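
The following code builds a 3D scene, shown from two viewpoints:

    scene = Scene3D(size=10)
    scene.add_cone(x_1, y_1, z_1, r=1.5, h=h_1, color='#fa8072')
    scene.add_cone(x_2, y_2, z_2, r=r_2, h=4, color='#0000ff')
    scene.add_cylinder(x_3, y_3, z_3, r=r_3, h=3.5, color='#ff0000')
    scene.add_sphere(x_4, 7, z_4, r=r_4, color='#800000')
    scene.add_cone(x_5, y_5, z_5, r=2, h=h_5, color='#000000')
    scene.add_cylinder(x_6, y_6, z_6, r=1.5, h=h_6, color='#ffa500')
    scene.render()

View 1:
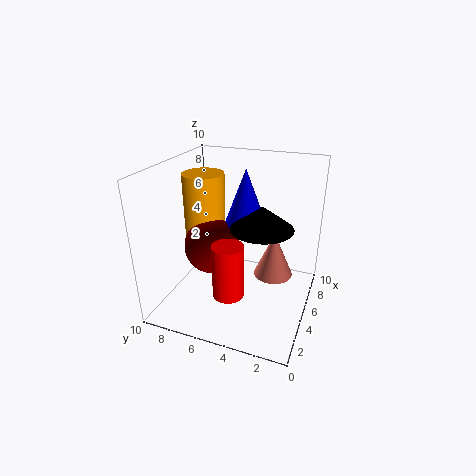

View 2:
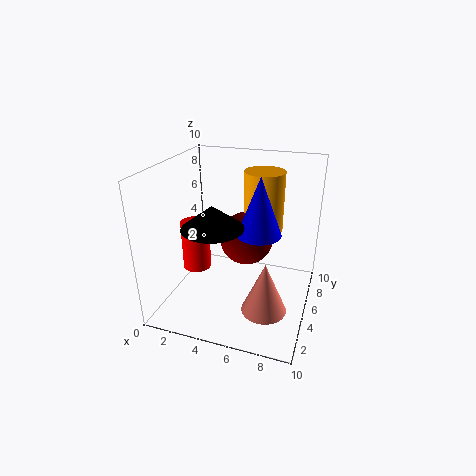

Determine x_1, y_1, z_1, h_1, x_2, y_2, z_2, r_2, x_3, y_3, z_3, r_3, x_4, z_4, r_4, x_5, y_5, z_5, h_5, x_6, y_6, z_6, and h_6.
x_1 = 7.5
y_1 = 3
z_1 = 1
h_1 = 3.5
x_2 = 6.5
y_2 = 5
z_2 = 5.5
r_2 = 1.5
x_3 = 2
y_3 = 4.5
z_3 = 2.5
r_3 = 1
x_4 = 5
z_4 = 4
r_4 = 2
x_5 = 4
y_5 = 3
z_5 = 6.5
h_5 = 1.5
x_6 = 6
y_6 = 8
z_6 = 4.5
h_6 = 4.5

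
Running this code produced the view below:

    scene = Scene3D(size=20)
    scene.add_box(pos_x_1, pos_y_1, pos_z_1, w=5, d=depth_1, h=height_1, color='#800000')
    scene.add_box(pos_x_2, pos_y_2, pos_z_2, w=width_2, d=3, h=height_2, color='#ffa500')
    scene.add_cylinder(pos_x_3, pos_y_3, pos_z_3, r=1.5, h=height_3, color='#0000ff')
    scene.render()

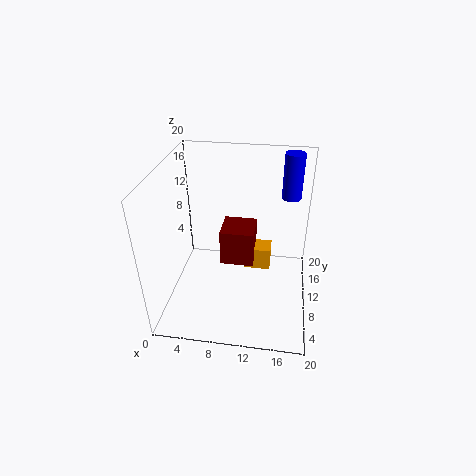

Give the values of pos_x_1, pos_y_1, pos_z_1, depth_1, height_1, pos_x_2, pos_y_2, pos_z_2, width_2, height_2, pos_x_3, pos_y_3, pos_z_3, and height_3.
pos_x_1 = 7; pos_y_1 = 11.5; pos_z_1 = 4; depth_1 = 5; height_1 = 5.5; pos_x_2 = 10.5; pos_y_2 = 13; pos_z_2 = 2.5; width_2 = 4; height_2 = 3.5; pos_x_3 = 17; pos_y_3 = 18.5; pos_z_3 = 12.5; height_3 = 7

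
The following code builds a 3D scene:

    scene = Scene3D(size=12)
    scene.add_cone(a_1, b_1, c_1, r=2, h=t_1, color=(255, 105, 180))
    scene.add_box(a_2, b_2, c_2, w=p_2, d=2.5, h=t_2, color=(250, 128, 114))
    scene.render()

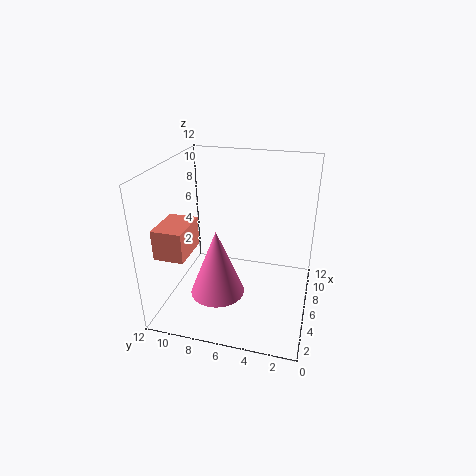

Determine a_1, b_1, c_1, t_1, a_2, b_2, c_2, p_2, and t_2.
a_1 = 2
b_1 = 6.5
c_1 = 3.5
t_1 = 5
a_2 = 2.5
b_2 = 9.5
c_2 = 5
p_2 = 3.5
t_2 = 2.5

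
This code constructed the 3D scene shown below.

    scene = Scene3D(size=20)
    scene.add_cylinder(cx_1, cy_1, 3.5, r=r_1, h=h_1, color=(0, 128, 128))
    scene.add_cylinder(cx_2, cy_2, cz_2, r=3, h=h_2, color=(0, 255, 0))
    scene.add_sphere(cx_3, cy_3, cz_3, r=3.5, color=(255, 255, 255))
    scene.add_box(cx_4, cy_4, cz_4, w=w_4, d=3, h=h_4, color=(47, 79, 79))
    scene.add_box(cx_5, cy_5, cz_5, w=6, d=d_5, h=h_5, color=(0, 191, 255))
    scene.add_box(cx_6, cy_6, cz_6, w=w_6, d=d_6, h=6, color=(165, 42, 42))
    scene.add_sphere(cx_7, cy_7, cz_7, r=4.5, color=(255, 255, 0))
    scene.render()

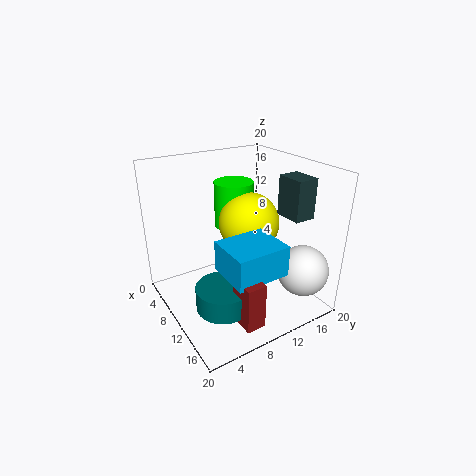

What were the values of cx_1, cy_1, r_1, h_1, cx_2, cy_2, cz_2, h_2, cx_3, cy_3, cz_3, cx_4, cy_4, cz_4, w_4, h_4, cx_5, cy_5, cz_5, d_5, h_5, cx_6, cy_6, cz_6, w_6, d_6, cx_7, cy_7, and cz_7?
cx_1 = 14.5
cy_1 = 5
r_1 = 3.5
h_1 = 3
cx_2 = 4
cy_2 = 13
cz_2 = 9
h_2 = 7
cx_3 = 16.5
cy_3 = 16.5
cz_3 = 6
cx_4 = 11.5
cy_4 = 15.5
cz_4 = 13
w_4 = 4
h_4 = 5.5
cx_5 = 12.5
cy_5 = 5
cz_5 = 8
d_5 = 7
h_5 = 4
cx_6 = 16
cy_6 = 5.5
cz_6 = 2.5
w_6 = 3.5
d_6 = 2.5
cx_7 = 7.5
cy_7 = 13.5
cz_7 = 10.5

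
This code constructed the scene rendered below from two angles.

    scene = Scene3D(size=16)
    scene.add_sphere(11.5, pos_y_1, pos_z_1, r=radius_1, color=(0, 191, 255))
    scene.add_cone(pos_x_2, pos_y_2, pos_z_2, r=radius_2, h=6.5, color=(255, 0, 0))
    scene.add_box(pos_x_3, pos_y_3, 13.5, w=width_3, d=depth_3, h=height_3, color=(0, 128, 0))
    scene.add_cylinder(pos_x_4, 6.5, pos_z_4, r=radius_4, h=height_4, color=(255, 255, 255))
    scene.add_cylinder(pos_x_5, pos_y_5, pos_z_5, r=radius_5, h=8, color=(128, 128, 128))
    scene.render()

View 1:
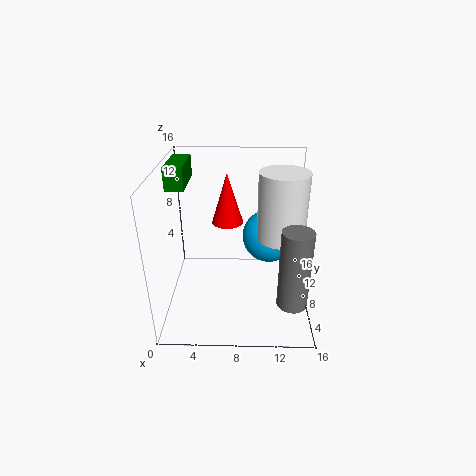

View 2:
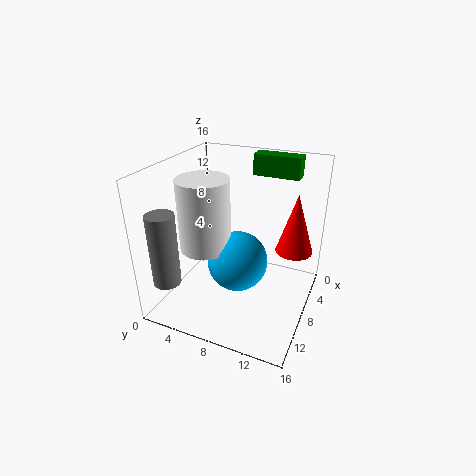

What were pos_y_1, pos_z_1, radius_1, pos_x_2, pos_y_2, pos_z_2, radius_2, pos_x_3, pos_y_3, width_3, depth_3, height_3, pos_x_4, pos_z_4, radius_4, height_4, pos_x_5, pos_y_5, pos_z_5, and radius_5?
pos_y_1 = 9.5, pos_z_1 = 7.5, radius_1 = 3, pos_x_2 = 6.5, pos_y_2 = 14, pos_z_2 = 7, radius_2 = 2, pos_x_3 = 0.5, pos_y_3 = 7.5, width_3 = 2, depth_3 = 5.5, height_3 = 2.5, pos_x_4 = 12.5, pos_z_4 = 9, radius_4 = 2.5, height_4 = 7, pos_x_5 = 13.5, pos_y_5 = 2, pos_z_5 = 4, radius_5 = 1.5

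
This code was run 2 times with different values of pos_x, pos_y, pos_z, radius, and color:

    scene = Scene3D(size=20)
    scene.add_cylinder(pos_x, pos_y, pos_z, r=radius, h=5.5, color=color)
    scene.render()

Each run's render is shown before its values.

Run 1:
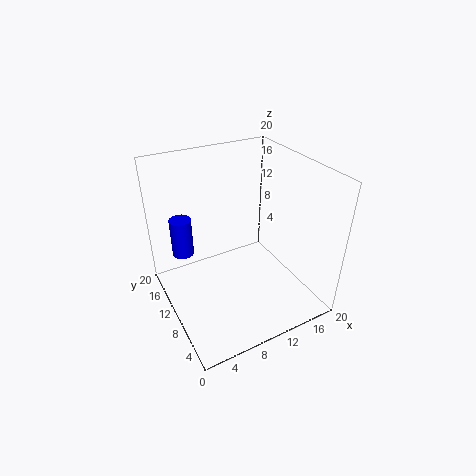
pos_x = 3.25; pos_y = 14; pos_z = 7.25; radius = 1.5; color = 'blue'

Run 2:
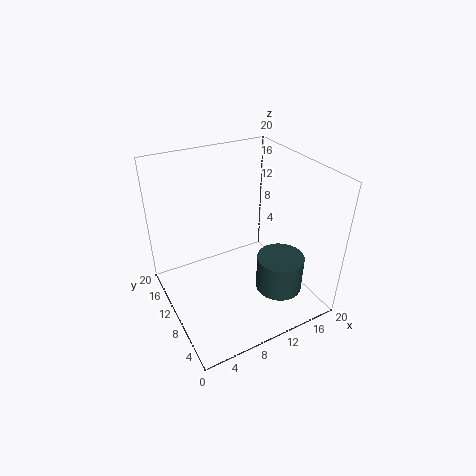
pos_x = 16; pos_y = 7.75; pos_z = 0.5; radius = 3.5; color = 'darkslategray'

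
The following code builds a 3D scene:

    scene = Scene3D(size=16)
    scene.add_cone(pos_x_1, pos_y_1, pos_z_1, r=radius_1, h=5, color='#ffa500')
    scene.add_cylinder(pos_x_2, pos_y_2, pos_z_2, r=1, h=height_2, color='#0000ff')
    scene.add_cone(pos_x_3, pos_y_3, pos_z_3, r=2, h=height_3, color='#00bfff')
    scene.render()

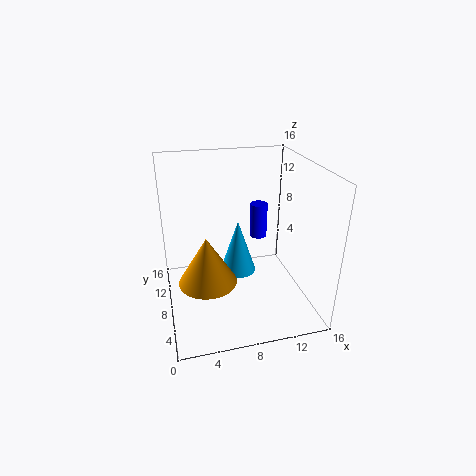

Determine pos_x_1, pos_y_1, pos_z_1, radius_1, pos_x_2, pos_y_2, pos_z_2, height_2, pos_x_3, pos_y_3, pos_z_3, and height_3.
pos_x_1 = 4; pos_y_1 = 5; pos_z_1 = 5; radius_1 = 3; pos_x_2 = 11; pos_y_2 = 10; pos_z_2 = 7; height_2 = 4; pos_x_3 = 8; pos_y_3 = 8; pos_z_3 = 4; height_3 = 6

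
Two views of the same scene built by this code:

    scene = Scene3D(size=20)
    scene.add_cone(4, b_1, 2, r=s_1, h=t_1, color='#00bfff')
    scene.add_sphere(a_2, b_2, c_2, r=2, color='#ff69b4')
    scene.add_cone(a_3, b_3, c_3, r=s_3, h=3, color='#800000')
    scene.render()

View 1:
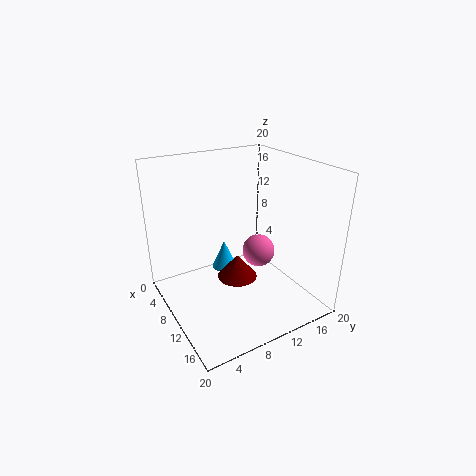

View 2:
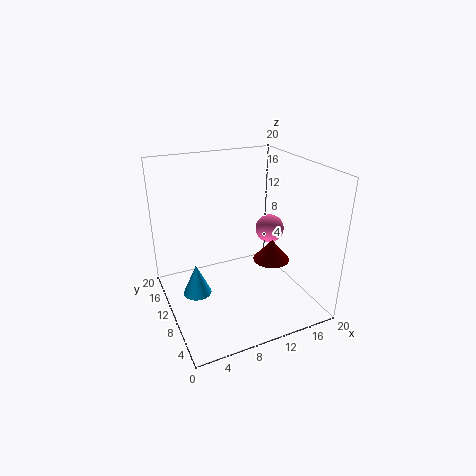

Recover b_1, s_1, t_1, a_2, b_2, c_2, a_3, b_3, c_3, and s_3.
b_1 = 11, s_1 = 2, t_1 = 4.5, a_2 = 15, b_2 = 10, c_2 = 10.5, a_3 = 14, b_3 = 7.5, c_3 = 7, s_3 = 2.5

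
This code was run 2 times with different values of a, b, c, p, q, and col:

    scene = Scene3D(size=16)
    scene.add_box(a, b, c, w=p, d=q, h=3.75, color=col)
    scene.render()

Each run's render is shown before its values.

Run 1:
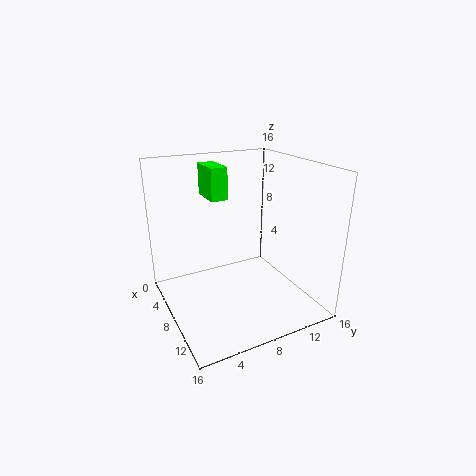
a = 1
b = 6.25
c = 11.5
p = 4
q = 2
col = 'lime'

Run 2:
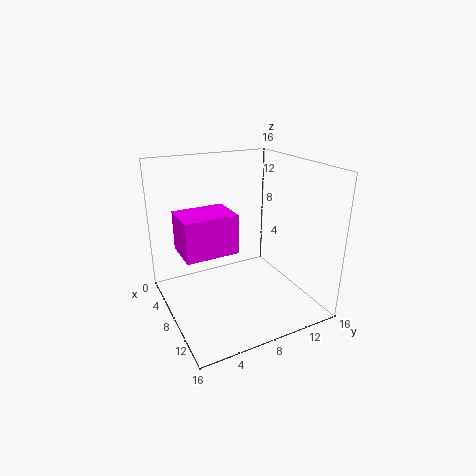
a = 9.25
b = 0.5
c = 9
p = 3.75
q = 5
col = 'magenta'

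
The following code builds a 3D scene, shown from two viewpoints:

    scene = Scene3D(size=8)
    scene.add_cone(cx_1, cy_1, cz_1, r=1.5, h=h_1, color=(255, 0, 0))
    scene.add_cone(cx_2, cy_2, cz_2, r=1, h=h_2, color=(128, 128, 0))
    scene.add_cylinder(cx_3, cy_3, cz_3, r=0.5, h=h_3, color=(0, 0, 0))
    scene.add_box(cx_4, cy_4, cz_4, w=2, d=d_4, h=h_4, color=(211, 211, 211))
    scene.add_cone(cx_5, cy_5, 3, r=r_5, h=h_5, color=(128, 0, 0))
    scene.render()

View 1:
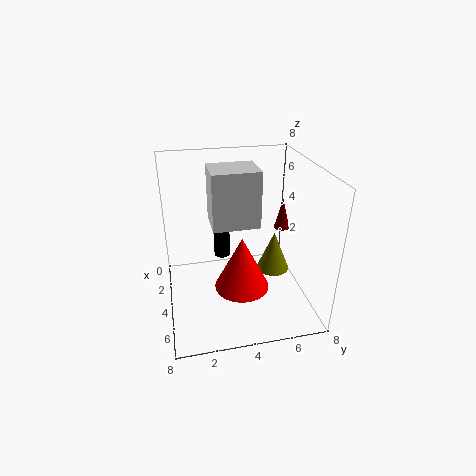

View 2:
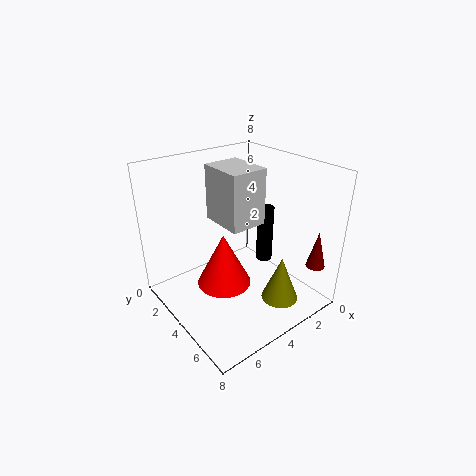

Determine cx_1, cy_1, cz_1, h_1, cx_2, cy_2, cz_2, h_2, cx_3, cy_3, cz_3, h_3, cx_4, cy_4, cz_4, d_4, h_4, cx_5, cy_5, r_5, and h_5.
cx_1 = 5, cy_1 = 4, cz_1 = 1.5, h_1 = 3, cx_2 = 3, cy_2 = 6.5, cz_2 = 1, h_2 = 2.5, cx_3 = 1.5, cy_3 = 3.5, cz_3 = 1.5, h_3 = 3.5, cx_4 = 3, cy_4 = 2.5, cz_4 = 5, d_4 = 2.5, h_4 = 3, cx_5 = 1.5, cy_5 = 7.5, r_5 = 0.5, h_5 = 2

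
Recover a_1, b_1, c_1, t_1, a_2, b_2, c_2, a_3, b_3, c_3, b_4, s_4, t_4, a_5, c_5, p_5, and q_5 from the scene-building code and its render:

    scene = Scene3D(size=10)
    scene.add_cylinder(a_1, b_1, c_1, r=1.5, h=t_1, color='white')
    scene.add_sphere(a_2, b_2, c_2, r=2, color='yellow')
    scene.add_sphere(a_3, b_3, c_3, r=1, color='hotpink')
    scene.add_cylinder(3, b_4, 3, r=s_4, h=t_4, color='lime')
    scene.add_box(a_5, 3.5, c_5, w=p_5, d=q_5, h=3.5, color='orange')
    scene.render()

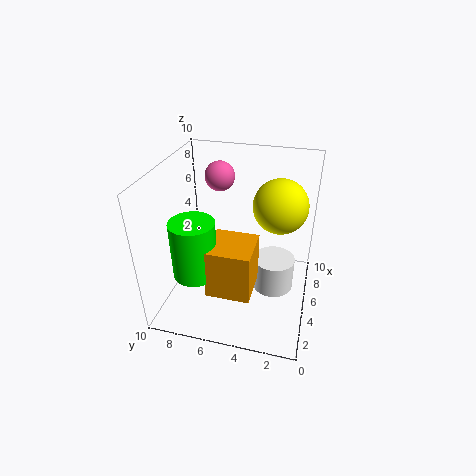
a_1 = 6; b_1 = 2.5; c_1 = 0.5; t_1 = 2.5; a_2 = 7.5; b_2 = 2.5; c_2 = 6.5; a_3 = 6; b_3 = 6.5; c_3 = 9; b_4 = 7.5; s_4 = 1.5; t_4 = 4; a_5 = 2; c_5 = 2; p_5 = 3; q_5 = 3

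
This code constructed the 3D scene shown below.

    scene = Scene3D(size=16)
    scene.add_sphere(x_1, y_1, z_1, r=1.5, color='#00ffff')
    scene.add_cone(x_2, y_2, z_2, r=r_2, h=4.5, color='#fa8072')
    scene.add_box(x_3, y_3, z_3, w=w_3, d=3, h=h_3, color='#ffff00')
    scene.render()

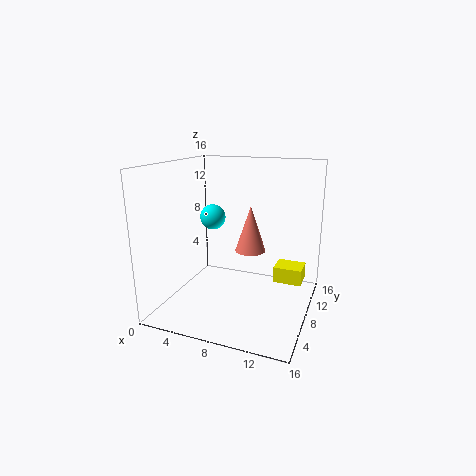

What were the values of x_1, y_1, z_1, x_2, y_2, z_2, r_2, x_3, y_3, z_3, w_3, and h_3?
x_1 = 4
y_1 = 10
z_1 = 9.5
x_2 = 10.5
y_2 = 5
z_2 = 8
r_2 = 1.5
x_3 = 11
y_3 = 12.5
z_3 = 1
w_3 = 3.5
h_3 = 2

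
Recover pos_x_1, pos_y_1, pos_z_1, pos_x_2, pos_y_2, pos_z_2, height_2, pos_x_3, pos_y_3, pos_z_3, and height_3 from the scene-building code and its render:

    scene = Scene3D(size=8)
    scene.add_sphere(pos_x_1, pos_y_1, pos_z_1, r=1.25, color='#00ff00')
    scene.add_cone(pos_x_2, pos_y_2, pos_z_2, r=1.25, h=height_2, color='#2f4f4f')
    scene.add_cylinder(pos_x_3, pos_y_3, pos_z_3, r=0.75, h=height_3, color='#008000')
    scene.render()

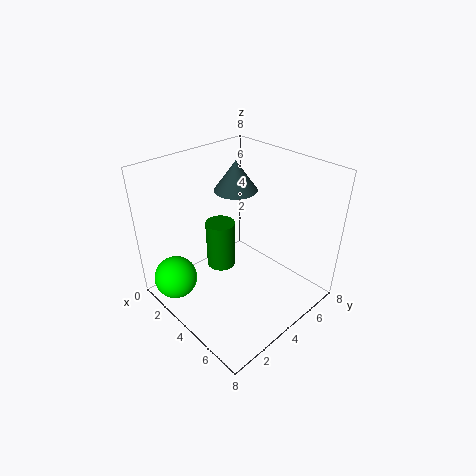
pos_x_1 = 1.5, pos_y_1 = 1.25, pos_z_1 = 1.25, pos_x_2 = 2.5, pos_y_2 = 5.25, pos_z_2 = 6, height_2 = 1.75, pos_x_3 = 4, pos_y_3 = 2.75, pos_z_3 = 3, height_3 = 2.5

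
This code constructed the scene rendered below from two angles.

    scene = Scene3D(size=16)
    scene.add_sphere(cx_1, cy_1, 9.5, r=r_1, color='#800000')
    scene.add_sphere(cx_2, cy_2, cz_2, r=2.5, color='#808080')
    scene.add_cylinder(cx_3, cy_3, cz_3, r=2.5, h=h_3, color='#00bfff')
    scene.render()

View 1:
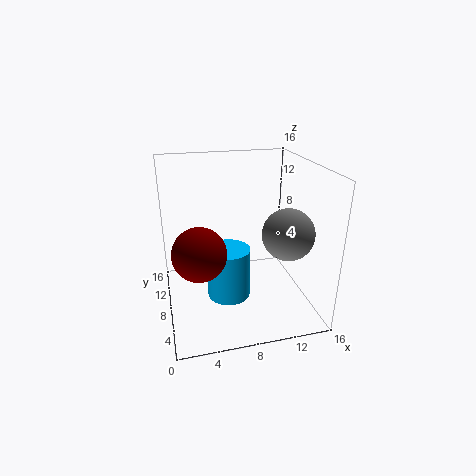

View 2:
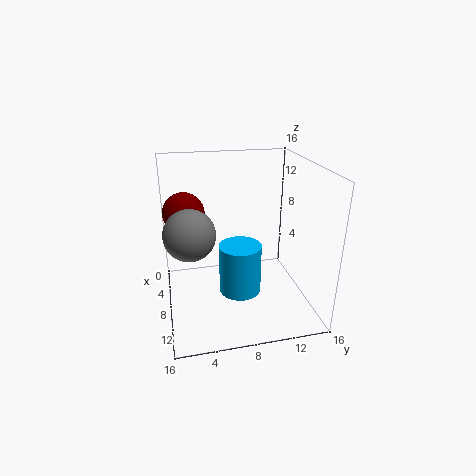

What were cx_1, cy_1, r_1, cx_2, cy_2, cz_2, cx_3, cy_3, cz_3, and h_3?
cx_1 = 3, cy_1 = 2.5, r_1 = 2.5, cx_2 = 11.5, cy_2 = 2.5, cz_2 = 10.5, cx_3 = 7, cy_3 = 8.5, cz_3 = 0.5, h_3 = 6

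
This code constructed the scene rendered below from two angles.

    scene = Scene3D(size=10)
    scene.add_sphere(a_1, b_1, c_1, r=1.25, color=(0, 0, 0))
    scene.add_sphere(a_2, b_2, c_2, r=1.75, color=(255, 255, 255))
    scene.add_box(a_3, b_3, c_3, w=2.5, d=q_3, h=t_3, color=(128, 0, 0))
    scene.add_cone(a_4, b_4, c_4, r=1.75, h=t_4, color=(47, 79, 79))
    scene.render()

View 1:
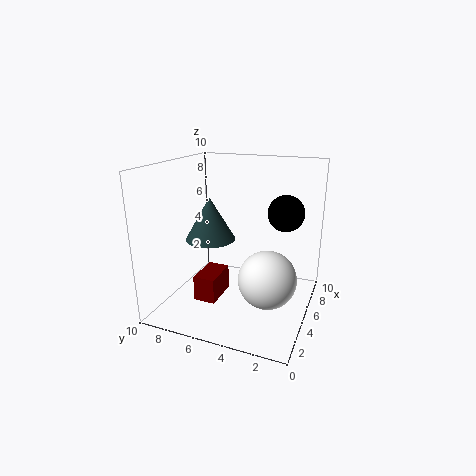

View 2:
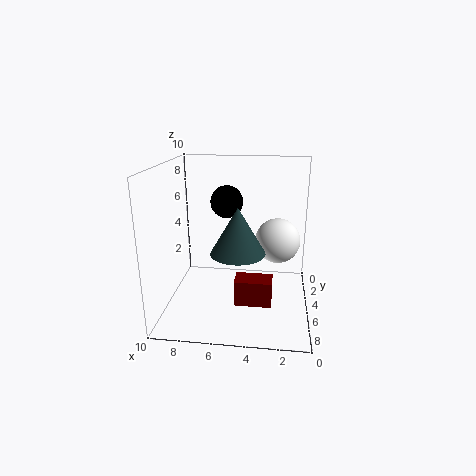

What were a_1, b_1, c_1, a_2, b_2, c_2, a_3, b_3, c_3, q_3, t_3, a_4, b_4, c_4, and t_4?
a_1 = 6.25
b_1 = 2
c_1 = 6.75
a_2 = 2.25
b_2 = 2
c_2 = 3.75
a_3 = 2.5
b_3 = 5.75
c_3 = 1
q_3 = 1.5
t_3 = 1.75
a_4 = 4.75
b_4 = 7
c_4 = 4.75
t_4 = 3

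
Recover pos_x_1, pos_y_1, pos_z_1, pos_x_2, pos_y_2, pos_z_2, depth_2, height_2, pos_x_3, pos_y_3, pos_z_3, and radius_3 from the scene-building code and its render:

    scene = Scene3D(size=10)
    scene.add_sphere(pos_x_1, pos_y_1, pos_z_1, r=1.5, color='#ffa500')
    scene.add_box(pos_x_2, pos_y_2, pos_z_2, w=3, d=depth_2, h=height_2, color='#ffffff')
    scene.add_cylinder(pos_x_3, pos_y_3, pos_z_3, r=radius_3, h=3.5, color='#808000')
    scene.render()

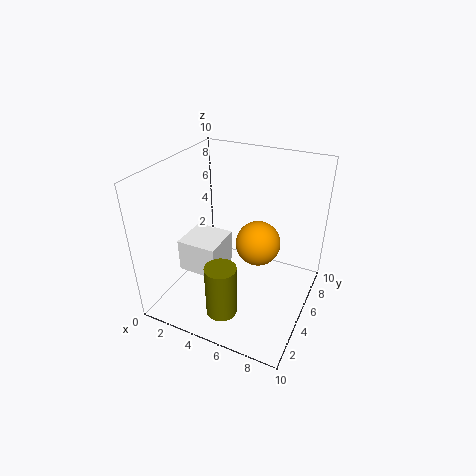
pos_x_1 = 6.5; pos_y_1 = 5; pos_z_1 = 5; pos_x_2 = 0.5; pos_y_2 = 4; pos_z_2 = 1.5; depth_2 = 3; height_2 = 2.5; pos_x_3 = 5.5; pos_y_3 = 1.5; pos_z_3 = 1.5; radius_3 = 1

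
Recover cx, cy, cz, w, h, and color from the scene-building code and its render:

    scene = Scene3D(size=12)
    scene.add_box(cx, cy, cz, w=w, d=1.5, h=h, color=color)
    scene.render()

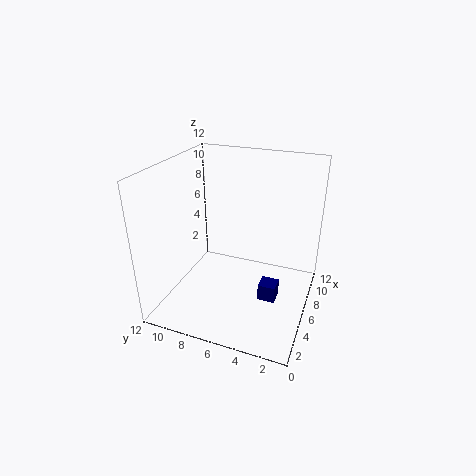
cx = 5.5
cy = 2.5
cz = 0.5
w = 1.5
h = 1.5
color = 'navy'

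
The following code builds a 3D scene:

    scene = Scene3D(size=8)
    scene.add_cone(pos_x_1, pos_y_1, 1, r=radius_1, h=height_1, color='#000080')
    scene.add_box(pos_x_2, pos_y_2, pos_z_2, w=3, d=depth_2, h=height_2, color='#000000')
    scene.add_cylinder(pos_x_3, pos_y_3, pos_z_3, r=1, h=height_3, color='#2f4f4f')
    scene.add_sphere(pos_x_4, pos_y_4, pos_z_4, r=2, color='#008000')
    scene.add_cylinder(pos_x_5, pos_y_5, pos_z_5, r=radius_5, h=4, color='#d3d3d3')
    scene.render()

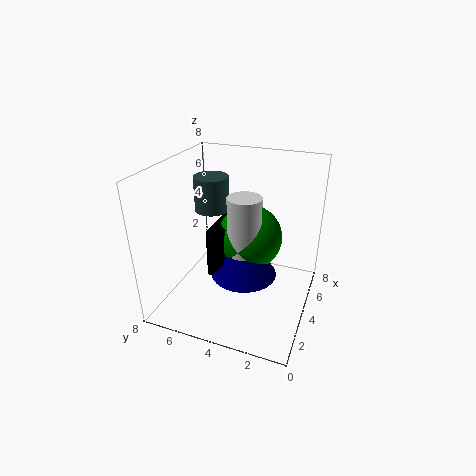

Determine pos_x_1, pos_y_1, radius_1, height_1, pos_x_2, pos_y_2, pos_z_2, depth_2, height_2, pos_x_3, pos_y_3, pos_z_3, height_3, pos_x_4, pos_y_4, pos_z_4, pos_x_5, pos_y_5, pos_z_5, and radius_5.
pos_x_1 = 5
pos_y_1 = 4
radius_1 = 2
height_1 = 3
pos_x_2 = 4
pos_y_2 = 5
pos_z_2 = 1
depth_2 = 1
height_2 = 3
pos_x_3 = 5
pos_y_3 = 6
pos_z_3 = 5
height_3 = 2
pos_x_4 = 6
pos_y_4 = 4
pos_z_4 = 3
pos_x_5 = 5
pos_y_5 = 4
pos_z_5 = 2
radius_5 = 1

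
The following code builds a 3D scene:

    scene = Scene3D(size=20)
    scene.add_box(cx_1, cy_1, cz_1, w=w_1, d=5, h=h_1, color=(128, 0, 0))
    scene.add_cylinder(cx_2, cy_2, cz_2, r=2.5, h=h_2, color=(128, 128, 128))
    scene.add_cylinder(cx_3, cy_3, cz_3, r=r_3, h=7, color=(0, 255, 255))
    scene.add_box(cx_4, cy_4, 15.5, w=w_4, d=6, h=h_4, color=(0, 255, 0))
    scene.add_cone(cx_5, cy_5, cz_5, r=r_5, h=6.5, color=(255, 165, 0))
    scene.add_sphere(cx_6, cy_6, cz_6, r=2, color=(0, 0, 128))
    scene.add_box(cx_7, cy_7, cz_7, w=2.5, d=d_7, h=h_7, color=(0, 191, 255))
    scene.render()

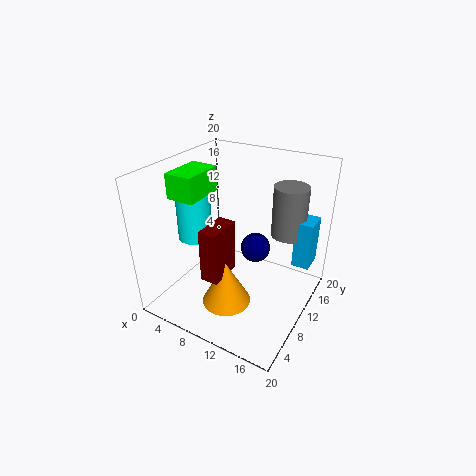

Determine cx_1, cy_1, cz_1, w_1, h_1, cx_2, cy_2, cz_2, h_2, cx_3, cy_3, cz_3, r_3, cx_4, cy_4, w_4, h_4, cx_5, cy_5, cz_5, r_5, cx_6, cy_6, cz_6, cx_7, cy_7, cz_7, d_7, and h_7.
cx_1 = 7; cy_1 = 5; cz_1 = 5; w_1 = 2.5; h_1 = 7.5; cx_2 = 15; cy_2 = 16; cz_2 = 9; h_2 = 7.5; cx_3 = 2.5; cy_3 = 10; cz_3 = 8; r_3 = 2.5; cx_4 = 1.5; cy_4 = 6; w_4 = 4; h_4 = 3.5; cx_5 = 9.5; cy_5 = 7.5; cz_5 = 0.5; r_5 = 3.5; cx_6 = 12.5; cy_6 = 10.5; cz_6 = 9; cx_7 = 16.5; cy_7 = 14.5; cz_7 = 5; d_7 = 3.5; h_7 = 7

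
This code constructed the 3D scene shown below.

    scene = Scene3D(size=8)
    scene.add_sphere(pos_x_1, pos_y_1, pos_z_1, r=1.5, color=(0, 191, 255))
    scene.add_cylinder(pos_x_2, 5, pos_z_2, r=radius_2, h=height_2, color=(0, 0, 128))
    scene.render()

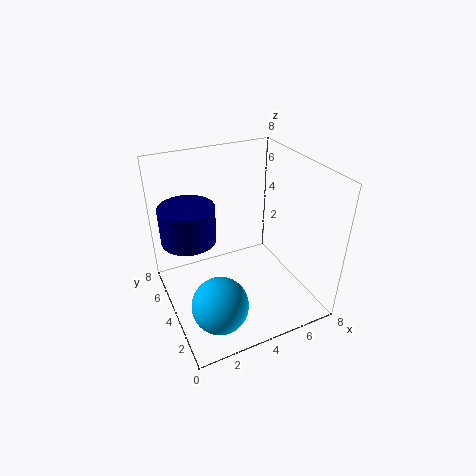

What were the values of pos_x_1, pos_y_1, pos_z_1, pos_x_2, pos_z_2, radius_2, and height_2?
pos_x_1 = 2
pos_y_1 = 2
pos_z_1 = 1.5
pos_x_2 = 1.5
pos_z_2 = 4
radius_2 = 1.5
height_2 = 2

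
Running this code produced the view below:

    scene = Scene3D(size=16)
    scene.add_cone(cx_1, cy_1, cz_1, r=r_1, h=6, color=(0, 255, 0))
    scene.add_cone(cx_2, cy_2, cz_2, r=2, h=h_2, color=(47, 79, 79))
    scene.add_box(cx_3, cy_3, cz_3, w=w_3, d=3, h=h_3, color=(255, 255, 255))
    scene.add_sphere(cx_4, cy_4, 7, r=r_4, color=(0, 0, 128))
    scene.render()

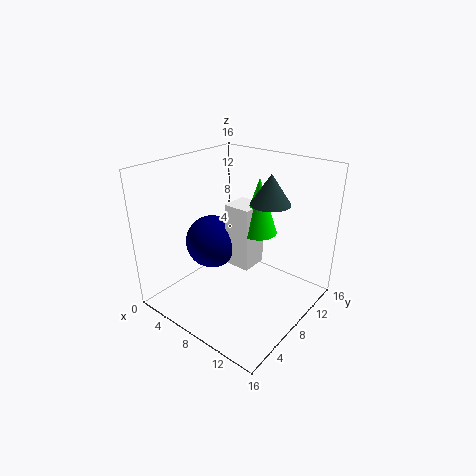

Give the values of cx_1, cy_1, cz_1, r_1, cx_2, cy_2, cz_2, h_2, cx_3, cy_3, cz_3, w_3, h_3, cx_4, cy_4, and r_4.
cx_1 = 10; cy_1 = 9; cz_1 = 9; r_1 = 2; cx_2 = 12; cy_2 = 8; cz_2 = 13; h_2 = 3; cx_3 = 7; cy_3 = 7; cz_3 = 5; w_3 = 3; h_3 = 7; cx_4 = 5; cy_4 = 7; r_4 = 3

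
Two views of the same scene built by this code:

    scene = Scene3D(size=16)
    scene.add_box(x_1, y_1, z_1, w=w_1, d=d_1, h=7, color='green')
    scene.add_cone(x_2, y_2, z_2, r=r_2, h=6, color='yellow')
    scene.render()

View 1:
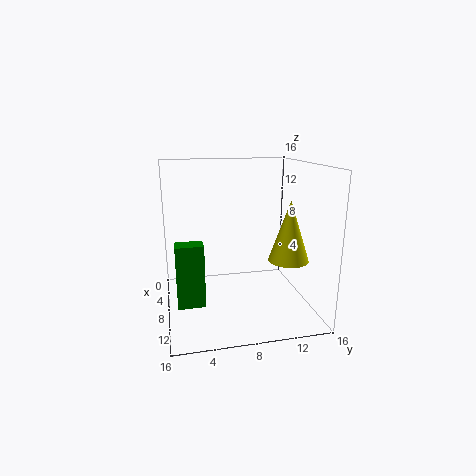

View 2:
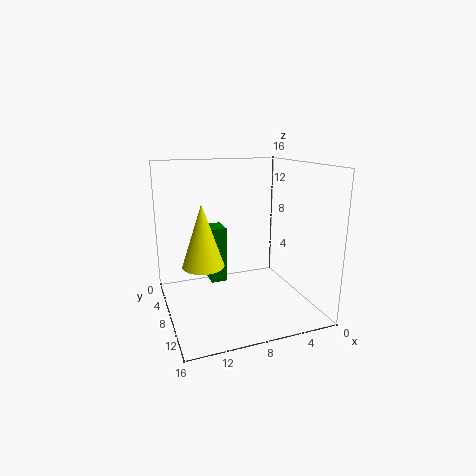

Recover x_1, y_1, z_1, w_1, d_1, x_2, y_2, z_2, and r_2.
x_1 = 8
y_1 = 1
z_1 = 1
w_1 = 2
d_1 = 3
x_2 = 13
y_2 = 12
z_2 = 7
r_2 = 2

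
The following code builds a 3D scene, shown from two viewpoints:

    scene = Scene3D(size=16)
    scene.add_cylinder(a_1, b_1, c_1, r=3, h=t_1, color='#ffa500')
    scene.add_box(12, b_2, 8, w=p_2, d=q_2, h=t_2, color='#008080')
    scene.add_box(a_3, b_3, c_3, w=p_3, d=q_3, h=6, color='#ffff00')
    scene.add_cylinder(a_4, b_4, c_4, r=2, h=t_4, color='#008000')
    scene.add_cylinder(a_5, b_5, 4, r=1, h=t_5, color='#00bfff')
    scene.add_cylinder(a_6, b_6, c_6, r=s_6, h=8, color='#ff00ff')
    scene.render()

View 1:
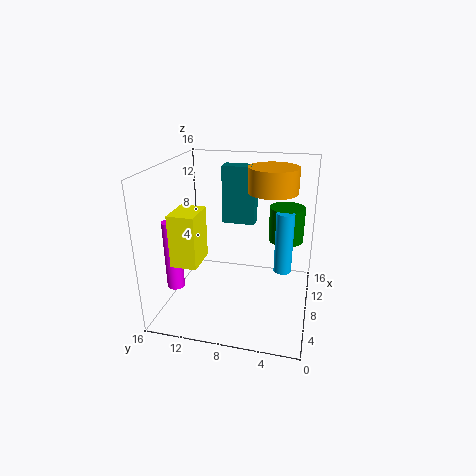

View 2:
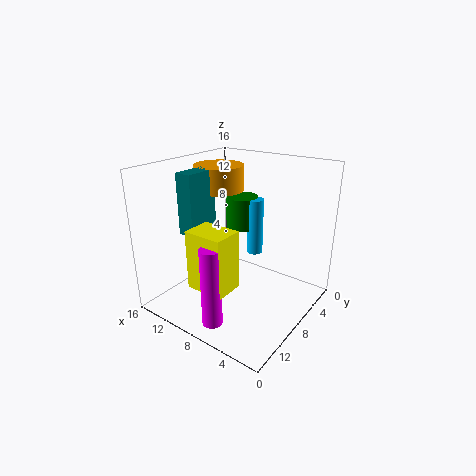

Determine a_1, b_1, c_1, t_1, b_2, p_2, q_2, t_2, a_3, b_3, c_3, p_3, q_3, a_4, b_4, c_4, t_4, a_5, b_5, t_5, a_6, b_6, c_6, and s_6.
a_1 = 13, b_1 = 5, c_1 = 12, t_1 = 3, b_2 = 7, p_2 = 2, q_2 = 4, t_2 = 7, a_3 = 5, b_3 = 12, c_3 = 5, p_3 = 4, q_3 = 3, a_4 = 11, b_4 = 3, c_4 = 7, t_4 = 4, a_5 = 9, b_5 = 3, t_5 = 7, a_6 = 6, b_6 = 15, c_6 = 2, s_6 = 1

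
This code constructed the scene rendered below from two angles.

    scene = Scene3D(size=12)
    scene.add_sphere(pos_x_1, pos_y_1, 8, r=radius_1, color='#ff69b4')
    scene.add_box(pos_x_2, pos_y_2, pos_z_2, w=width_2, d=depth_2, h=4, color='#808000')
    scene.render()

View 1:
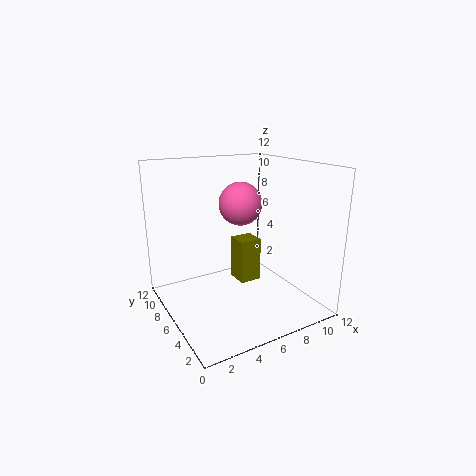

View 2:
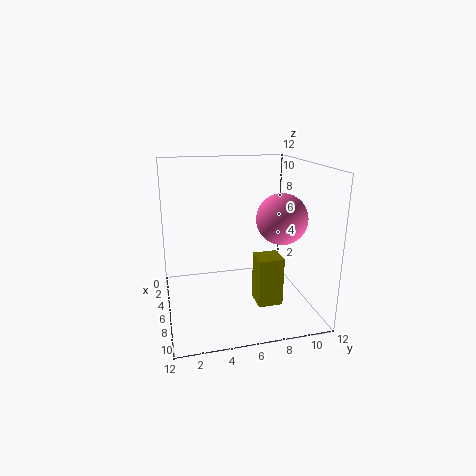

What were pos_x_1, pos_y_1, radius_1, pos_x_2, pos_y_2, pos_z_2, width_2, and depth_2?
pos_x_1 = 8; pos_y_1 = 9; radius_1 = 2; pos_x_2 = 7; pos_y_2 = 7; pos_z_2 = 1; width_2 = 2; depth_2 = 2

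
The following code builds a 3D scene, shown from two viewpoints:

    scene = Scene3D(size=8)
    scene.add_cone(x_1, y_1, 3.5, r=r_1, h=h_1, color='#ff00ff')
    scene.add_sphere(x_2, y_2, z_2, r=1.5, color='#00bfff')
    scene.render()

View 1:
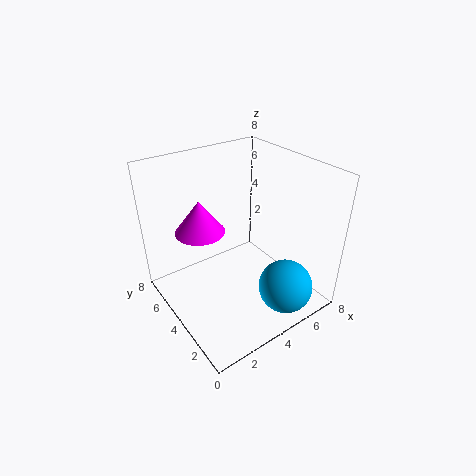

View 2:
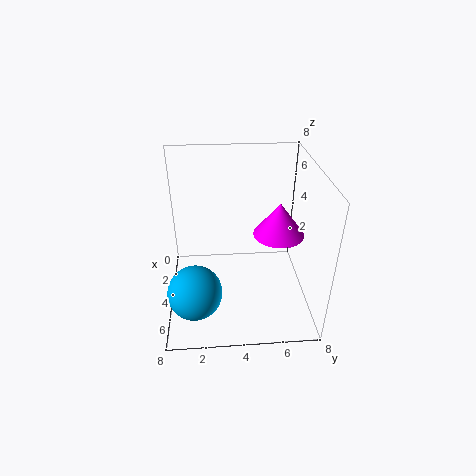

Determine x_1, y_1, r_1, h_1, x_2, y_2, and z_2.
x_1 = 3
y_1 = 6.5
r_1 = 1.5
h_1 = 2
x_2 = 5.5
y_2 = 1.5
z_2 = 1.5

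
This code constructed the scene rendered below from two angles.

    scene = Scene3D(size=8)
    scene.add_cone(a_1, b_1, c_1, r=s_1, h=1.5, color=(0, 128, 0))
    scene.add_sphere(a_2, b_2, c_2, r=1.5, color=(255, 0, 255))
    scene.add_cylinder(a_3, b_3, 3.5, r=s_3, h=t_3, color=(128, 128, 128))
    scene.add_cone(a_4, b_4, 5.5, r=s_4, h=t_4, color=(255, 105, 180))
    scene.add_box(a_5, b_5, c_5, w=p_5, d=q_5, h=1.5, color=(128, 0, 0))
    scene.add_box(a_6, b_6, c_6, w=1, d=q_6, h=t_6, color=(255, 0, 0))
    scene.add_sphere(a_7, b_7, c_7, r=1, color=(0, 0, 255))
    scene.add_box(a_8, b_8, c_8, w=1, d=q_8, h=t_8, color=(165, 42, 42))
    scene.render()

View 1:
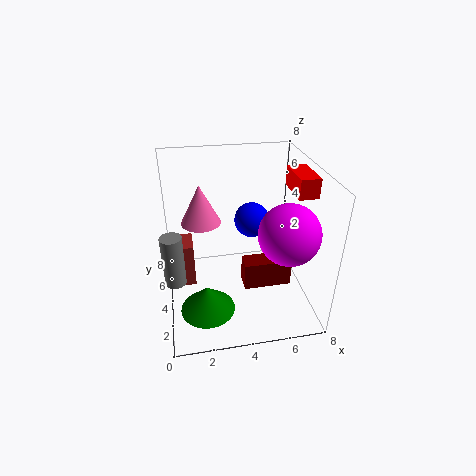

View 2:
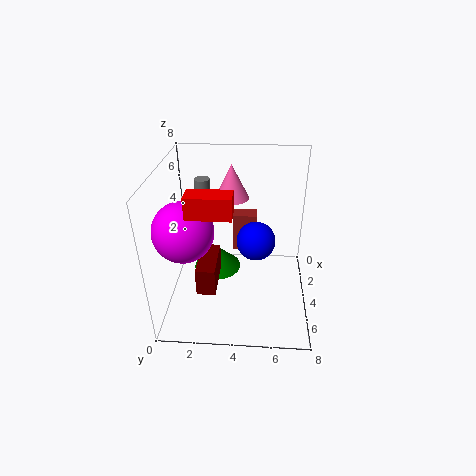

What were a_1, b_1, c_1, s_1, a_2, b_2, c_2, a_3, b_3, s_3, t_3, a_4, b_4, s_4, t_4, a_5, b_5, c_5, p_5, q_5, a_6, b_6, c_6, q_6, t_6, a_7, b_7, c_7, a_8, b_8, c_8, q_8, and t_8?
a_1 = 2; b_1 = 2.5; c_1 = 0.5; s_1 = 1.5; a_2 = 6; b_2 = 1.5; c_2 = 5.5; a_3 = 0.5; b_3 = 1.5; s_3 = 0.5; t_3 = 2.5; a_4 = 2; b_4 = 3.5; s_4 = 1; t_4 = 2; a_5 = 4; b_5 = 2; c_5 = 2; p_5 = 2.5; q_5 = 1; a_6 = 6.5; b_6 = 2; c_6 = 7; q_6 = 2; t_6 = 1; a_7 = 5; b_7 = 5; c_7 = 4.5; a_8 = 0.5; b_8 = 3.5; c_8 = 1.5; q_8 = 1.5; t_8 = 2.5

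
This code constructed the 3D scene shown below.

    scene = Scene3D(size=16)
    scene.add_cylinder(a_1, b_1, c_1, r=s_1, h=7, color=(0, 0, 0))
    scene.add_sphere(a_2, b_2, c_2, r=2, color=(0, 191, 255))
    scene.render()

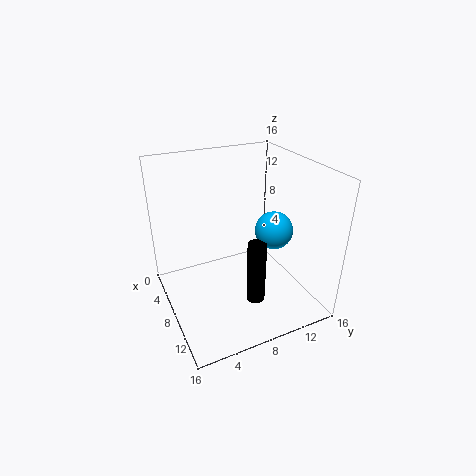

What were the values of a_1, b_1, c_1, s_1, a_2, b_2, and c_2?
a_1 = 11.5; b_1 = 8.5; c_1 = 2; s_1 = 1; a_2 = 10.5; b_2 = 11; c_2 = 9.5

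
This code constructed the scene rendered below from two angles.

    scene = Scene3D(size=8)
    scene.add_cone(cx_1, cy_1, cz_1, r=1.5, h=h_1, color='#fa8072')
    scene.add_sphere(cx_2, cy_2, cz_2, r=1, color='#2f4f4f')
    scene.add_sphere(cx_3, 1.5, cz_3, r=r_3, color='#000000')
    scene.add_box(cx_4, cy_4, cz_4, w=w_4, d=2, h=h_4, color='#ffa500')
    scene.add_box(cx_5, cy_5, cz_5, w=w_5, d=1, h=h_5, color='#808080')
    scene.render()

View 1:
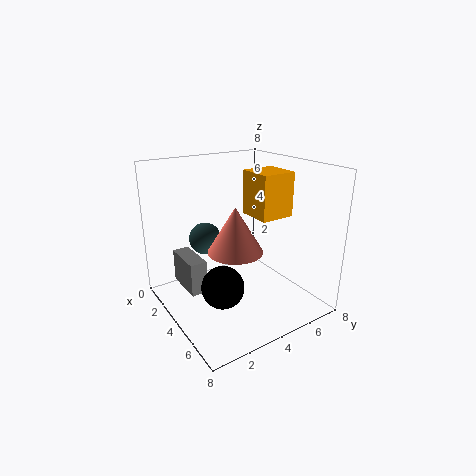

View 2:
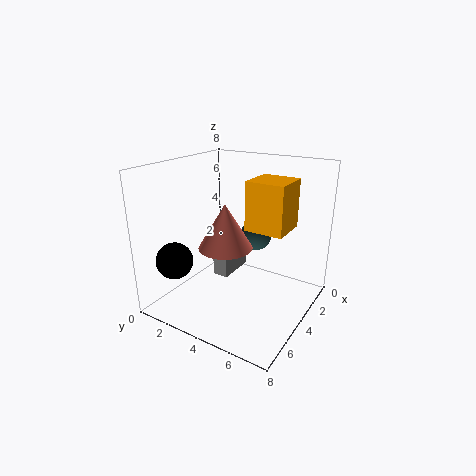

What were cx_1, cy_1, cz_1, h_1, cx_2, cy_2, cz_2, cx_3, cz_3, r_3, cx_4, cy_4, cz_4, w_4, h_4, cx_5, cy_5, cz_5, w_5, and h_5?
cx_1 = 4.5
cy_1 = 3.5
cz_1 = 3.5
h_1 = 2.5
cx_2 = 1
cy_2 = 3.5
cz_2 = 3
cx_3 = 6.5
cz_3 = 3
r_3 = 1
cx_4 = 3
cy_4 = 5
cz_4 = 5
w_4 = 2
h_4 = 2.5
cx_5 = 0.5
cy_5 = 1.5
cz_5 = 0.5
w_5 = 2.5
h_5 = 2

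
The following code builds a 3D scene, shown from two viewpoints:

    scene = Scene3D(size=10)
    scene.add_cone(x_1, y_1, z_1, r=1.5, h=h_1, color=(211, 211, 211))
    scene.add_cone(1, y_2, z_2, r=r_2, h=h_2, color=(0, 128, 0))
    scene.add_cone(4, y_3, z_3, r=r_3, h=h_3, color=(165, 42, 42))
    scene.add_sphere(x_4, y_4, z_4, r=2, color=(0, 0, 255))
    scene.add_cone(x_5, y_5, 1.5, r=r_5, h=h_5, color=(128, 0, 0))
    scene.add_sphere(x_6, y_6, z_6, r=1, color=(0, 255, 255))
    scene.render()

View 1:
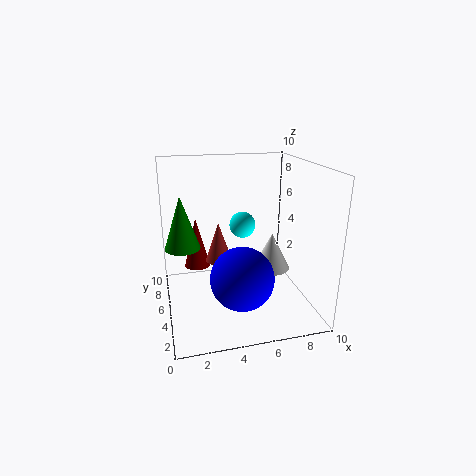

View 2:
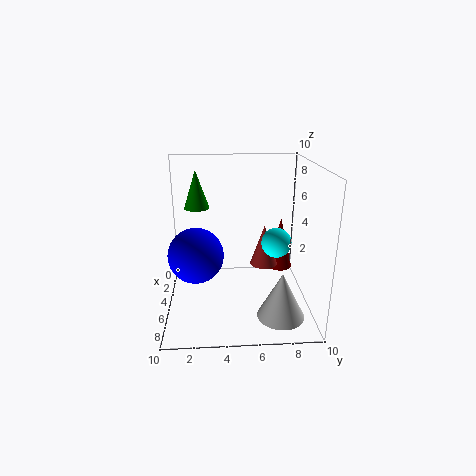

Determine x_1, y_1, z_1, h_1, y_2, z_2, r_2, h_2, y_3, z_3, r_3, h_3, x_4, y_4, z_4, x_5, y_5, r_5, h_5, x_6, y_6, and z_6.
x_1 = 8.5, y_1 = 7.5, z_1 = 1, h_1 = 3, y_2 = 2, z_2 = 6, r_2 = 1, h_2 = 3, y_3 = 7, z_3 = 2.5, r_3 = 1, h_3 = 3, x_4 = 4.5, y_4 = 2, z_4 = 3.5, x_5 = 2.5, y_5 = 8.5, r_5 = 1, h_5 = 4, x_6 = 6, y_6 = 7.5, z_6 = 5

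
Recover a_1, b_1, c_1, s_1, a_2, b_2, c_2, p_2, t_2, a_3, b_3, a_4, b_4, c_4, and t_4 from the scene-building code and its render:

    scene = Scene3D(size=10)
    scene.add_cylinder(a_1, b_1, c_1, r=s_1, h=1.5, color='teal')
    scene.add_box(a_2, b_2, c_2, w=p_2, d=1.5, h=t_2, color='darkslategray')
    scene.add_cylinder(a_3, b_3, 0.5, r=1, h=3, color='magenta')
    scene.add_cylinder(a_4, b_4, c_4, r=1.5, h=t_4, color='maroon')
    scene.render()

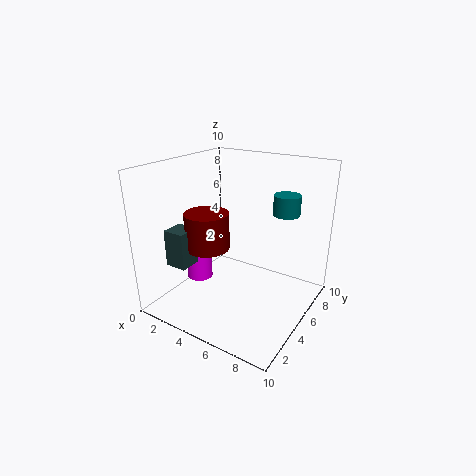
a_1 = 7; b_1 = 8.5; c_1 = 6; s_1 = 1; a_2 = 1.5; b_2 = 1.5; c_2 = 3.5; p_2 = 1.5; t_2 = 2.5; a_3 = 1; b_3 = 5.5; a_4 = 3.5; b_4 = 3.5; c_4 = 4.5; t_4 = 2.5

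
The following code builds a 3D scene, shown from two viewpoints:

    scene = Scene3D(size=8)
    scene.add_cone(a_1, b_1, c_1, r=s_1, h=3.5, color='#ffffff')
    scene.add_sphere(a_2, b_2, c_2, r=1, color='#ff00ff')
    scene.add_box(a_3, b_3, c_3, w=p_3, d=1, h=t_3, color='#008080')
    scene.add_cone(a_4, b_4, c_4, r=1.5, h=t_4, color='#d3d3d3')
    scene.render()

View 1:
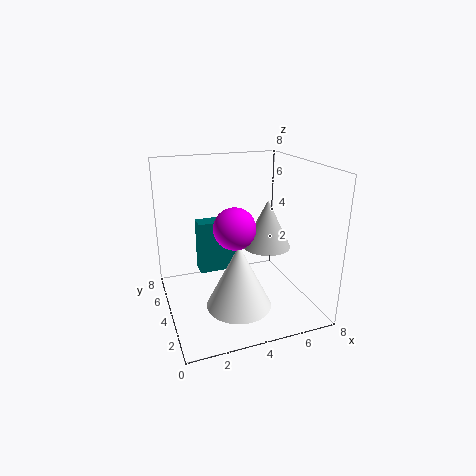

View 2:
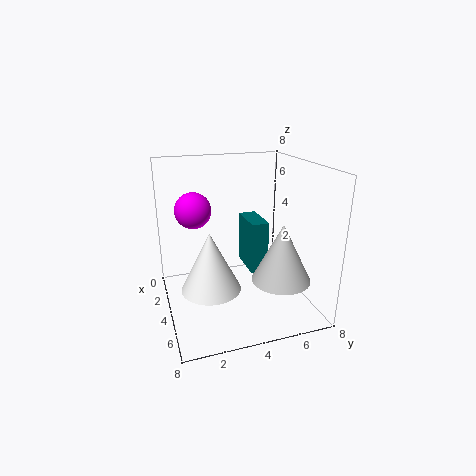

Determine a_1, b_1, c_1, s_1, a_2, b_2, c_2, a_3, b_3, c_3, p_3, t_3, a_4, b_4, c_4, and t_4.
a_1 = 3.5
b_1 = 2.5
c_1 = 0.75
s_1 = 1.75
a_2 = 3
b_2 = 1.75
c_2 = 5.5
a_3 = 2
b_3 = 4.75
c_3 = 1.75
p_3 = 2.25
t_3 = 3
a_4 = 6.5
b_4 = 5.5
c_4 = 2.5
t_4 = 3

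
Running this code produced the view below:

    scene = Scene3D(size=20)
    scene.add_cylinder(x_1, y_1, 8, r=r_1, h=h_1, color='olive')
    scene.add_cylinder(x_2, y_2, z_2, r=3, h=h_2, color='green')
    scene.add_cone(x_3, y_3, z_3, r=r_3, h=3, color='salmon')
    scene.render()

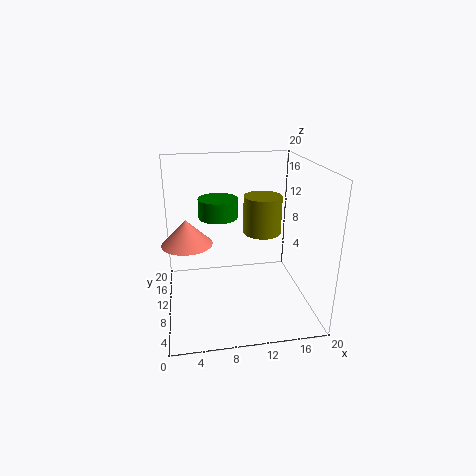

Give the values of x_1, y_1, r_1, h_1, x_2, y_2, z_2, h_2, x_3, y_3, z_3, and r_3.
x_1 = 15
y_1 = 16
r_1 = 3
h_1 = 6
x_2 = 8
y_2 = 16
z_2 = 11
h_2 = 3
x_3 = 3
y_3 = 5
z_3 = 12
r_3 = 3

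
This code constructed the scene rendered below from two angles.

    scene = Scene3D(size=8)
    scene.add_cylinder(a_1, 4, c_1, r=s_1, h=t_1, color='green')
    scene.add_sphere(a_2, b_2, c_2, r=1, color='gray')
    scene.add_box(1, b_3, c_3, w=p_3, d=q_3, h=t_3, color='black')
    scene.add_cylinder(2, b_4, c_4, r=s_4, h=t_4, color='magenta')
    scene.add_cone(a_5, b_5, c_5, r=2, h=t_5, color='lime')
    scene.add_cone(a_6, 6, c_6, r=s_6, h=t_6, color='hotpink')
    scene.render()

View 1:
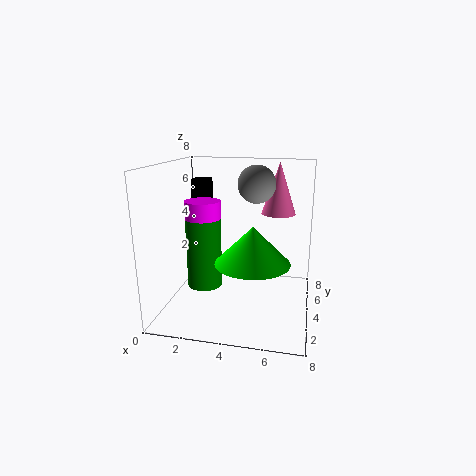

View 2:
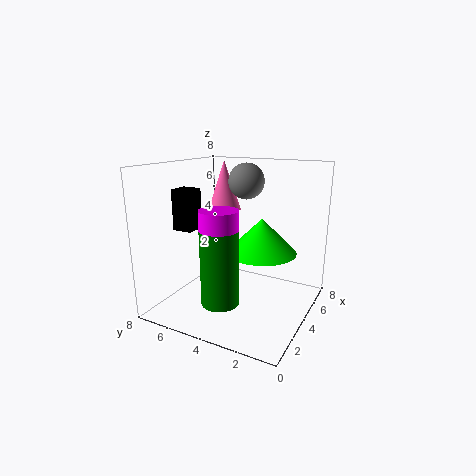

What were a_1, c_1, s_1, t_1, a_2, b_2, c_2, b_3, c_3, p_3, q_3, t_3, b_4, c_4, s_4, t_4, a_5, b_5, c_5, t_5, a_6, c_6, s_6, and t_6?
a_1 = 2; c_1 = 1; s_1 = 1; t_1 = 4; a_2 = 5; b_2 = 4; c_2 = 7; b_3 = 5; c_3 = 5; p_3 = 1; q_3 = 1; t_3 = 2; b_4 = 4; c_4 = 4; s_4 = 1; t_4 = 2; a_5 = 5; b_5 = 3; c_5 = 3; t_5 = 2; a_6 = 6; c_6 = 5; s_6 = 1; t_6 = 3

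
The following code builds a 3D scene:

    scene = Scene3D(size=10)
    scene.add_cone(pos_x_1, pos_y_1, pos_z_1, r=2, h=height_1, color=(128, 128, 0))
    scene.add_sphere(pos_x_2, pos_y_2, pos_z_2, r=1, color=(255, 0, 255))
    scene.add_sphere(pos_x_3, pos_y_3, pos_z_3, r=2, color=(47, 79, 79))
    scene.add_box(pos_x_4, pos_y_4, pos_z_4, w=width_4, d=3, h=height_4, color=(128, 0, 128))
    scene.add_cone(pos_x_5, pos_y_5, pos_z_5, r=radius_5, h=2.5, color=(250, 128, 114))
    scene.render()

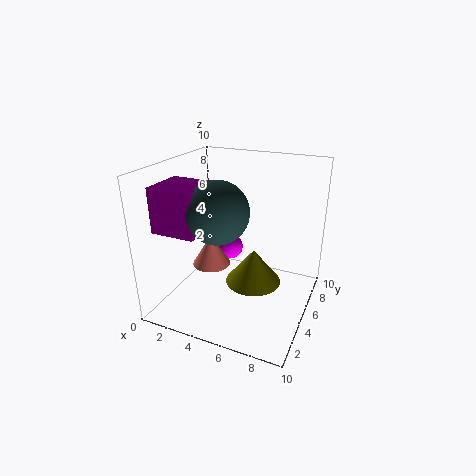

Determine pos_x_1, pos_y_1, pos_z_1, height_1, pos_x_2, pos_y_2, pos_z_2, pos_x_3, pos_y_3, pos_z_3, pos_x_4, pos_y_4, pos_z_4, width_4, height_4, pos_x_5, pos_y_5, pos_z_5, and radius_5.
pos_x_1 = 6, pos_y_1 = 5.5, pos_z_1 = 1.5, height_1 = 2.5, pos_x_2 = 3, pos_y_2 = 8, pos_z_2 = 2.5, pos_x_3 = 4.5, pos_y_3 = 3, pos_z_3 = 7.5, pos_x_4 = 0.5, pos_y_4 = 1.5, pos_z_4 = 6, width_4 = 3, height_4 = 3, pos_x_5 = 2, pos_y_5 = 6.5, pos_z_5 = 1.5, radius_5 = 1.5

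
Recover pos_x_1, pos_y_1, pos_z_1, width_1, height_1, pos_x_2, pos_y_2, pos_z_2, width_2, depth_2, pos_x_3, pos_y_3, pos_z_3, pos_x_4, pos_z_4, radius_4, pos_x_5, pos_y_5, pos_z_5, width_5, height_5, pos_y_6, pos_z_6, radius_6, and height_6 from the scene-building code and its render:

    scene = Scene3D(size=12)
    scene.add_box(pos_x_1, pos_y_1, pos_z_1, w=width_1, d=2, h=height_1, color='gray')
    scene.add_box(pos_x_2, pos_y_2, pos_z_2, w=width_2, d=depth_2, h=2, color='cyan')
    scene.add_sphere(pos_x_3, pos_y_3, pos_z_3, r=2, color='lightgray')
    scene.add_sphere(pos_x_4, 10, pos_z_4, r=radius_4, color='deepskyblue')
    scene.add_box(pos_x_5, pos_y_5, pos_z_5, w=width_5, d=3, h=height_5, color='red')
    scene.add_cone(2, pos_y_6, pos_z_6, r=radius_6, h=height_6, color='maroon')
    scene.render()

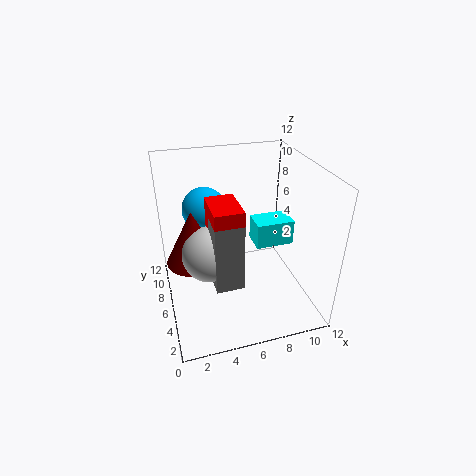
pos_x_1 = 3
pos_y_1 = 1
pos_z_1 = 5
width_1 = 2
height_1 = 5
pos_x_2 = 7
pos_y_2 = 4
pos_z_2 = 6
width_2 = 3
depth_2 = 2
pos_x_3 = 3
pos_y_3 = 3
pos_z_3 = 7
pos_x_4 = 4
pos_z_4 = 7
radius_4 = 2
pos_x_5 = 3
pos_y_5 = 1
pos_z_5 = 7
width_5 = 2
height_5 = 4
pos_y_6 = 4
pos_z_6 = 6
radius_6 = 2
height_6 = 4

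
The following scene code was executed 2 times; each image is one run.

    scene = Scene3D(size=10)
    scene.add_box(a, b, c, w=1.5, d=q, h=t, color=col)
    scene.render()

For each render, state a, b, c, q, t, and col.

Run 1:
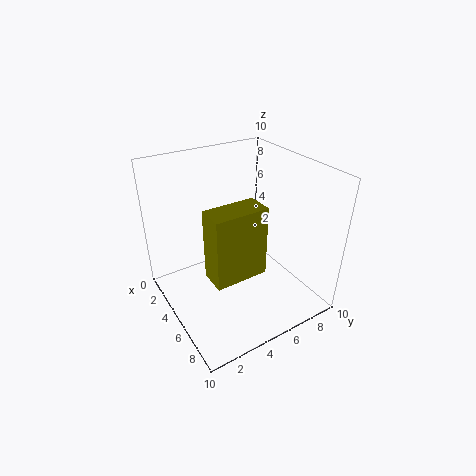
a = 8, b = 1, c = 5.5, q = 3, t = 4, col = 'olive'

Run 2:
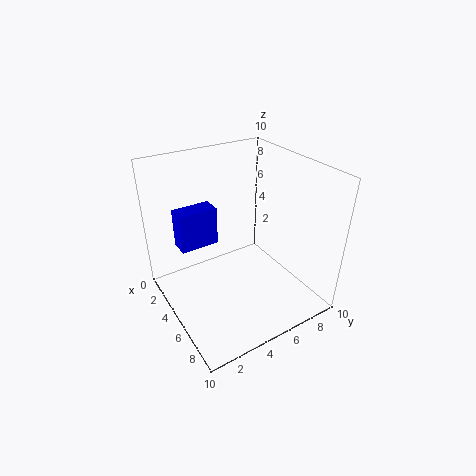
a = 0.5, b = 2, c = 3, q = 3, t = 3, col = 'blue'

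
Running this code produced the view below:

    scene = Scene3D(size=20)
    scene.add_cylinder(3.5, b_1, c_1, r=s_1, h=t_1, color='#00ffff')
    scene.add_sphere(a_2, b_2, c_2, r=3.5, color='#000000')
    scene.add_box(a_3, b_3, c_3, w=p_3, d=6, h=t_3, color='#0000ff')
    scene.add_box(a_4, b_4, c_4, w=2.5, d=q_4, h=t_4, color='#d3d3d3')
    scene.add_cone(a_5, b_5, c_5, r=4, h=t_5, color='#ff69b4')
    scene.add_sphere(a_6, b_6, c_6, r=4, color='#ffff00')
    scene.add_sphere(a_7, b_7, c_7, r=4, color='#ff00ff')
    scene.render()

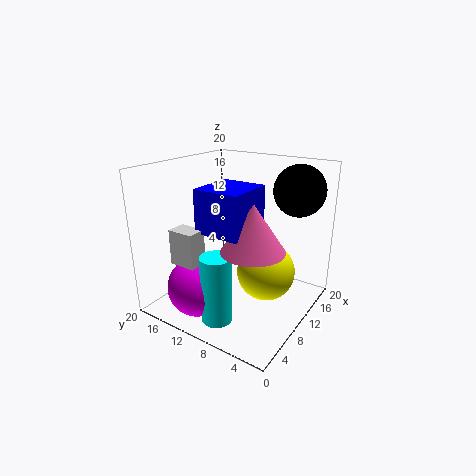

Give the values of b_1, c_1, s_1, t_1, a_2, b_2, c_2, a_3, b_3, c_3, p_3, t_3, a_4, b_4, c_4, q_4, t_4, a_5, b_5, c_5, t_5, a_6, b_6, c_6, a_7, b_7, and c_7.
b_1 = 9
c_1 = 1
s_1 = 2
t_1 = 9
a_2 = 15
b_2 = 3.5
c_2 = 16.5
a_3 = 3.5
b_3 = 6
c_3 = 12.5
p_3 = 6.5
t_3 = 5.5
a_4 = 1.5
b_4 = 11
c_4 = 8.5
q_4 = 3.5
t_4 = 4.5
a_5 = 6.5
b_5 = 5.5
c_5 = 10.5
t_5 = 6
a_6 = 11
b_6 = 6
c_6 = 5.5
a_7 = 4
b_7 = 12.5
c_7 = 4.5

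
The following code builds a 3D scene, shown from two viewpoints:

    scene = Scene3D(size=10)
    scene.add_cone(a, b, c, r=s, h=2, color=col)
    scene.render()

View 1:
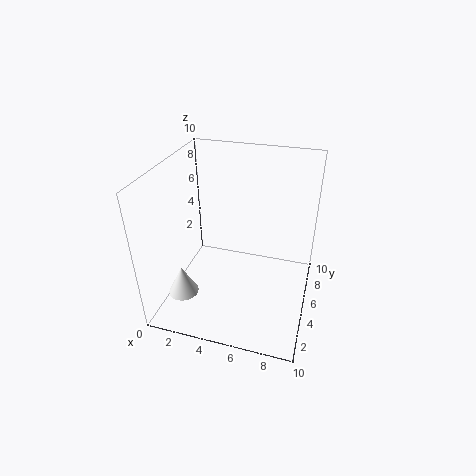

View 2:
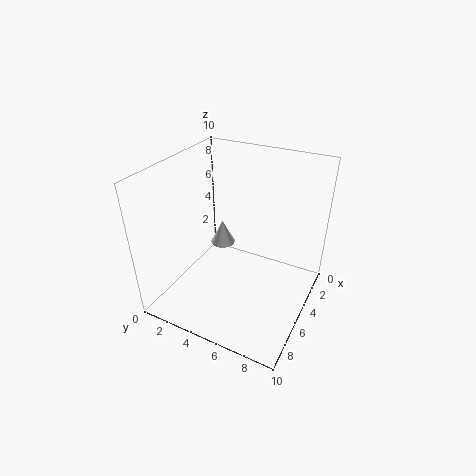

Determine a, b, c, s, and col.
a = 2; b = 2; c = 2; s = 1; col = 'white'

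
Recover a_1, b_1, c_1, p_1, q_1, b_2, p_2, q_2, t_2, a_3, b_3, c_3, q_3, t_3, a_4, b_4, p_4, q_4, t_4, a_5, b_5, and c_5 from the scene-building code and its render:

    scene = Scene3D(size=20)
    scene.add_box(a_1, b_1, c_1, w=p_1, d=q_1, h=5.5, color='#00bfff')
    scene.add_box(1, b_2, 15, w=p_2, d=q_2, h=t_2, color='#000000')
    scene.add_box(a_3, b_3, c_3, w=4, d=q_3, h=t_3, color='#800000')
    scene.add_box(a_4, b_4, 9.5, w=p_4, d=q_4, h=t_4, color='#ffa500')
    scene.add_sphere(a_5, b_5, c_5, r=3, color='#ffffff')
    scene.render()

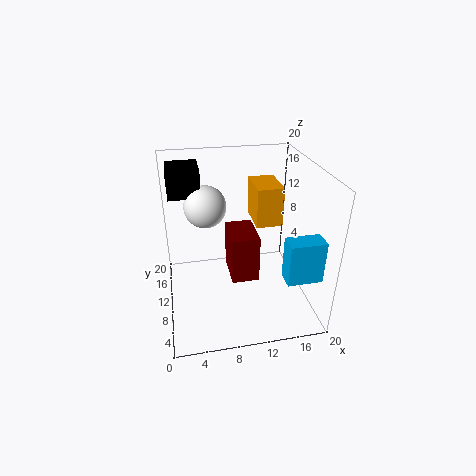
a_1 = 14.5; b_1 = 1.5; c_1 = 7.5; p_1 = 4.5; q_1 = 2.5; b_2 = 13; p_2 = 4.5; q_2 = 5; t_2 = 4; a_3 = 9; b_3 = 9; c_3 = 3; q_3 = 6; t_3 = 7; a_4 = 13.5; b_4 = 13; p_4 = 4; q_4 = 6; t_4 = 6; a_5 = 6; b_5 = 13.5; c_5 = 13.5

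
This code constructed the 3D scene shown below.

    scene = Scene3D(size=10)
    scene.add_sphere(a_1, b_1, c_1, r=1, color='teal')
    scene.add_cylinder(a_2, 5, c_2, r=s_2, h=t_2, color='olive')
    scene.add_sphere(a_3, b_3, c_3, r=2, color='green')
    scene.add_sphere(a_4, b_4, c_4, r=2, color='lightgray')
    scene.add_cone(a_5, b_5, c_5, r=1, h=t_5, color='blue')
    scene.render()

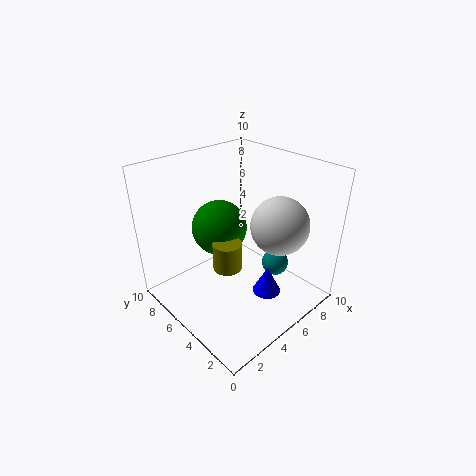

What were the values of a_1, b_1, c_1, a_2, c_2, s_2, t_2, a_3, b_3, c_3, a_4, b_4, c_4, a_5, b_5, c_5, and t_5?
a_1 = 8; b_1 = 4; c_1 = 2; a_2 = 4; c_2 = 3; s_2 = 1; t_2 = 2; a_3 = 5; b_3 = 7; c_3 = 5; a_4 = 7; b_4 = 3; c_4 = 6; a_5 = 6; b_5 = 3; c_5 = 1; t_5 = 2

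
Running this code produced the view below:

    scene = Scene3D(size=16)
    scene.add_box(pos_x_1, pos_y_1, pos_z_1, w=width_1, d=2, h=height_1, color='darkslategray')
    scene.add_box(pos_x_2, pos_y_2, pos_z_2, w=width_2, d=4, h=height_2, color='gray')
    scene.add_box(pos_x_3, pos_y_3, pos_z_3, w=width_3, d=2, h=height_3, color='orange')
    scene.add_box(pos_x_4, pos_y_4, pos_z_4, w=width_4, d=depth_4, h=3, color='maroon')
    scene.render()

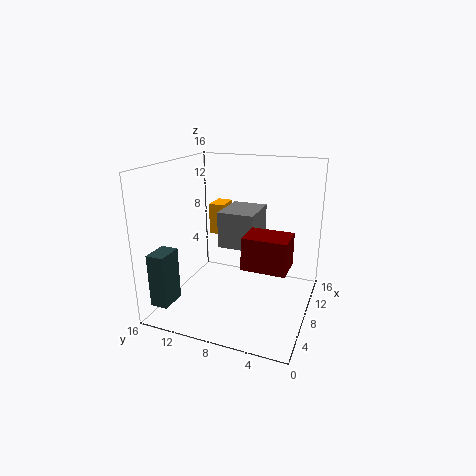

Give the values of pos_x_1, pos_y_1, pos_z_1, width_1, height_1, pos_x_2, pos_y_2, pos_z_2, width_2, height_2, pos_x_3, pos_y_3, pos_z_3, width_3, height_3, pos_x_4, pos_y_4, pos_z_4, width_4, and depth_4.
pos_x_1 = 2, pos_y_1 = 14, pos_z_1 = 1, width_1 = 3, height_1 = 6, pos_x_2 = 7, pos_y_2 = 6, pos_z_2 = 7, width_2 = 5, height_2 = 4, pos_x_3 = 13, pos_y_3 = 12, pos_z_3 = 6, width_3 = 3, height_3 = 4, pos_x_4 = 1, pos_y_4 = 1, pos_z_4 = 8, width_4 = 3, depth_4 = 4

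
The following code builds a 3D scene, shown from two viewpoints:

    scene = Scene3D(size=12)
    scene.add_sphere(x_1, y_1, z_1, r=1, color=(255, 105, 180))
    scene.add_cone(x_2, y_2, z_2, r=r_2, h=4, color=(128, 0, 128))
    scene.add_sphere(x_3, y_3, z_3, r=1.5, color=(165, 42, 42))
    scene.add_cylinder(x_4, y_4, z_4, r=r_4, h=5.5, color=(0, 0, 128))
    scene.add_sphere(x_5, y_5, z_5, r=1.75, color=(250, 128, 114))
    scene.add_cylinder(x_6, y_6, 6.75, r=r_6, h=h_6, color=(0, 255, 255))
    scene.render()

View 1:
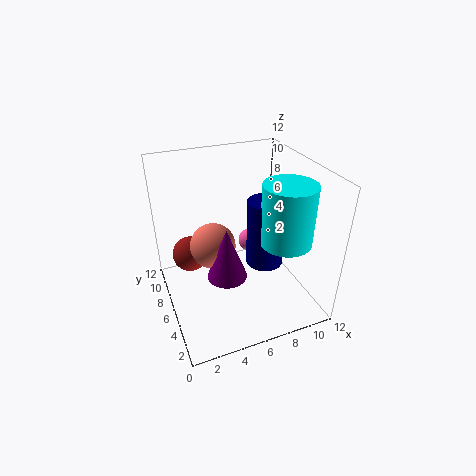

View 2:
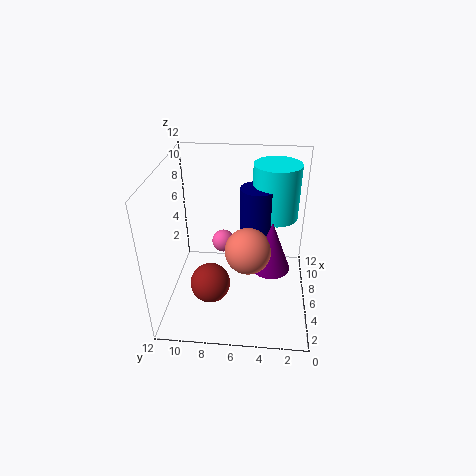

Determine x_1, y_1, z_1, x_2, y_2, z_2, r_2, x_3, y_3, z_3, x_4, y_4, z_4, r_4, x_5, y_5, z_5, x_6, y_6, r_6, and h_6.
x_1 = 7.75, y_1 = 7.5, z_1 = 4.5, x_2 = 4, y_2 = 3.25, z_2 = 4.75, r_2 = 1.5, x_3 = 2.25, y_3 = 7.75, z_3 = 4.25, x_4 = 7.75, y_4 = 4.5, z_4 = 4.25, r_4 = 1.5, x_5 = 3.5, y_5 = 5, z_5 = 6.5, x_6 = 8.75, y_6 = 3, r_6 = 2, h_6 = 4.75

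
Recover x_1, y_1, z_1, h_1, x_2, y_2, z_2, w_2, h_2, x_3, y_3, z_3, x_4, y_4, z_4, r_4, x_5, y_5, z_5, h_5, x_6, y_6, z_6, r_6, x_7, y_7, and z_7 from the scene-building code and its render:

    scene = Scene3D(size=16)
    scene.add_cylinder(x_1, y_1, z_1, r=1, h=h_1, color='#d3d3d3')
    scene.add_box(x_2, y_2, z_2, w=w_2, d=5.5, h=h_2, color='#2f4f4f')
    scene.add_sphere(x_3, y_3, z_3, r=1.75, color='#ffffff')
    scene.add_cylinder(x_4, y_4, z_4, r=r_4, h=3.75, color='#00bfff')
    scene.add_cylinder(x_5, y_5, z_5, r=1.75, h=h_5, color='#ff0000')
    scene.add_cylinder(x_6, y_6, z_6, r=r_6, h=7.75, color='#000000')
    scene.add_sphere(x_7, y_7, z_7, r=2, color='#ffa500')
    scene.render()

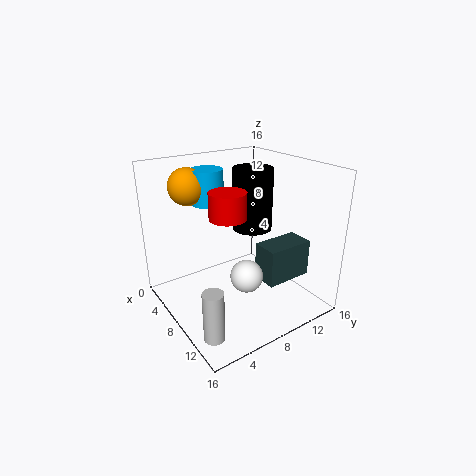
x_1 = 14; y_1 = 1.25; z_1 = 1.75; h_1 = 5; x_2 = 9; y_2 = 9.75; z_2 = 3; w_2 = 3; h_2 = 4.25; x_3 = 10.75; y_3 = 7.25; z_3 = 4.75; x_4 = 5.5; y_4 = 5.75; z_4 = 11.75; r_4 = 1.75; x_5 = 11.5; y_5 = 4.5; z_5 = 12.25; h_5 = 2.5; x_6 = 4.25; y_6 = 12.75; z_6 = 6.75; r_6 = 2.5; x_7 = 4.75; y_7 = 3.75; z_7 = 13.75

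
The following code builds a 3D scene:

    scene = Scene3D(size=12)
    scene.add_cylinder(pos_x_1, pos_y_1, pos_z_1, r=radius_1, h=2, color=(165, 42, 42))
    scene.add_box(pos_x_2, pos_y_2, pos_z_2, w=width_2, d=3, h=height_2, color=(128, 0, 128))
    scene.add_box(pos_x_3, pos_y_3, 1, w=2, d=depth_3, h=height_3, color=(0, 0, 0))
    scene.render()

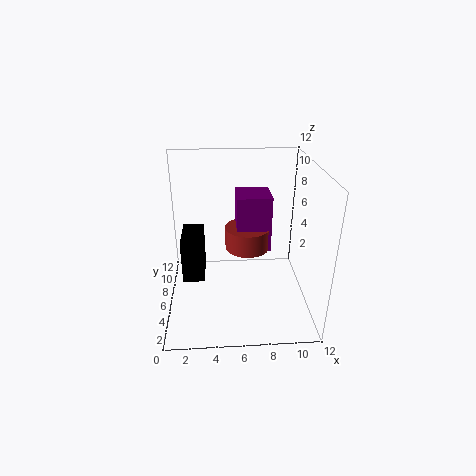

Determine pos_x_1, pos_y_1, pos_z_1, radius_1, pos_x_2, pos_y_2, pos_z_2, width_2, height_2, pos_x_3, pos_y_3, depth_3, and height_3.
pos_x_1 = 7, pos_y_1 = 8, pos_z_1 = 4, radius_1 = 2, pos_x_2 = 6, pos_y_2 = 7, pos_z_2 = 4, width_2 = 3, height_2 = 5, pos_x_3 = 1, pos_y_3 = 7, depth_3 = 4, height_3 = 4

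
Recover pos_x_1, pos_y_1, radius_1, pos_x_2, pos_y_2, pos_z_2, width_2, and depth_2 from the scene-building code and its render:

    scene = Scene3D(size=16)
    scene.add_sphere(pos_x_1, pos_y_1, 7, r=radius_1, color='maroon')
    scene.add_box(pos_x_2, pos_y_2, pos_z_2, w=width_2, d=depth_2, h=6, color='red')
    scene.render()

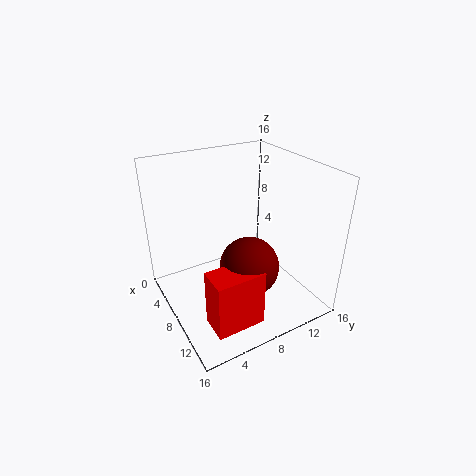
pos_x_1 = 12, pos_y_1 = 7, radius_1 = 3, pos_x_2 = 12, pos_y_2 = 2, pos_z_2 = 2, width_2 = 3, depth_2 = 5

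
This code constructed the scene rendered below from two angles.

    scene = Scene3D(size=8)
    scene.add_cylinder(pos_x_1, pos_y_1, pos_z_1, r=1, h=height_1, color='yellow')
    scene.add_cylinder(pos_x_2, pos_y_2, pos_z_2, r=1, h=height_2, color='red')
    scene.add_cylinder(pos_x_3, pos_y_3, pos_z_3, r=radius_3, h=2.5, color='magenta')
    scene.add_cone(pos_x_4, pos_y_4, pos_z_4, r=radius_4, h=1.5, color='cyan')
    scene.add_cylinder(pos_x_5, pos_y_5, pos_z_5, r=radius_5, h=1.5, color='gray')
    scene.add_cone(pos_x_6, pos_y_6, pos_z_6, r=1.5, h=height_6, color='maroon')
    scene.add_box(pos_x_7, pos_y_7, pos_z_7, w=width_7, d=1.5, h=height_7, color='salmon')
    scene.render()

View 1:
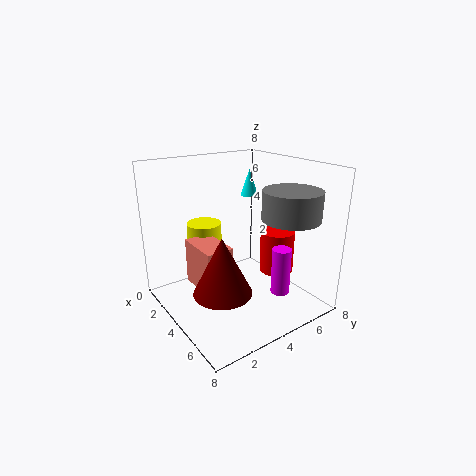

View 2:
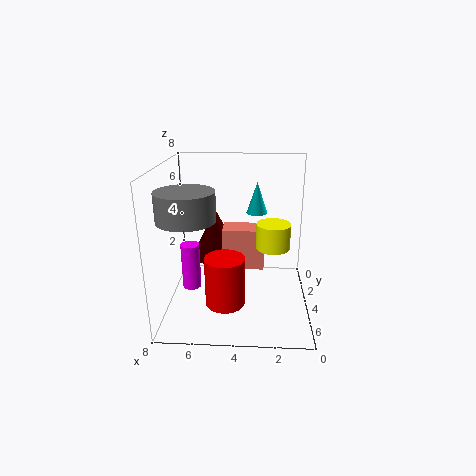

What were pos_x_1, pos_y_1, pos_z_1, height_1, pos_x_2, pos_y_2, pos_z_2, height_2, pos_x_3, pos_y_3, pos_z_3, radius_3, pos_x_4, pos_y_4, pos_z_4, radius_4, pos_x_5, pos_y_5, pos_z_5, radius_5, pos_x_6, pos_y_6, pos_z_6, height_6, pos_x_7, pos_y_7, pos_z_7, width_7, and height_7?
pos_x_1 = 2, pos_y_1 = 3, pos_z_1 = 3, height_1 = 1.5, pos_x_2 = 4.5, pos_y_2 = 6.5, pos_z_2 = 1.5, height_2 = 2.5, pos_x_3 = 6.5, pos_y_3 = 5, pos_z_3 = 1.5, radius_3 = 0.5, pos_x_4 = 3, pos_y_4 = 5.5, pos_z_4 = 6, radius_4 = 0.5, pos_x_5 = 6.5, pos_y_5 = 5.5, pos_z_5 = 5.5, radius_5 = 1.5, pos_x_6 = 5.5, pos_y_6 = 2, pos_z_6 = 2, height_6 = 3, pos_x_7 = 2.5, pos_y_7 = 1.5, pos_z_7 = 1.5, width_7 = 2.5, height_7 = 2.5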